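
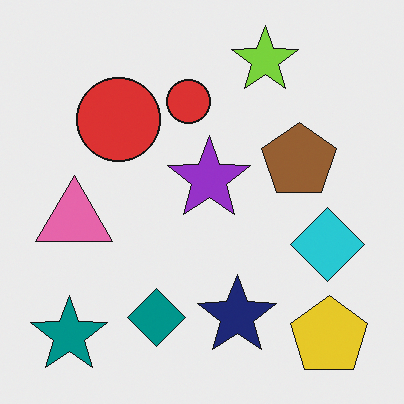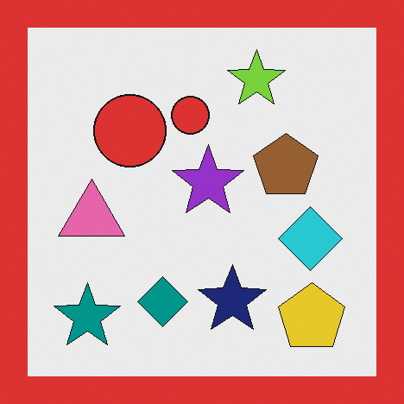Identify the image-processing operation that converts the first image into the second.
This is the original image framed with a red border.

A solid red frame runs around the edge of the second image, with the content slightly shrunk inside it.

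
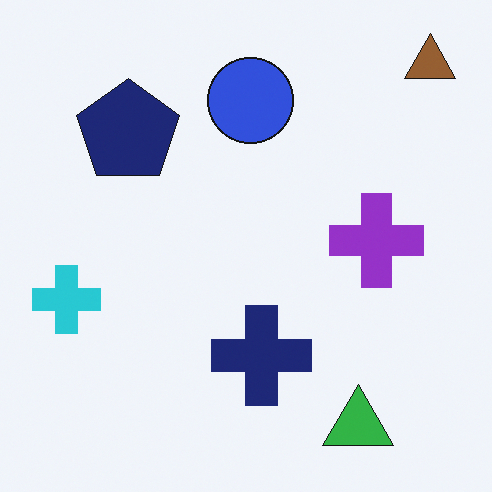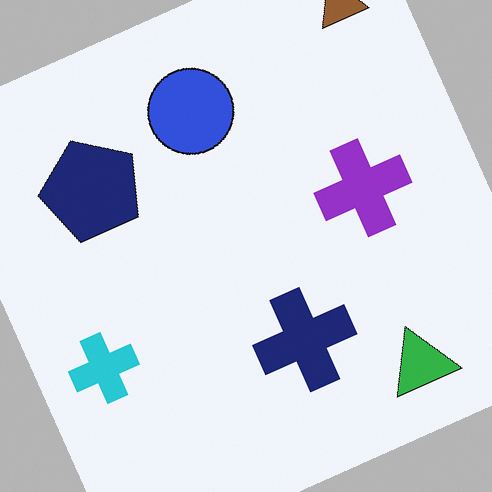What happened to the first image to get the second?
It was rotated counter-clockwise by a moderate amount.

Every shape is tilted by the same angle and the image corners show triangular fill wedges — a whole-image rotation by a non-right angle.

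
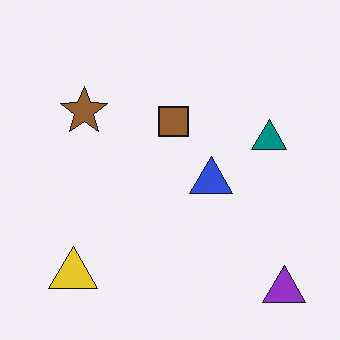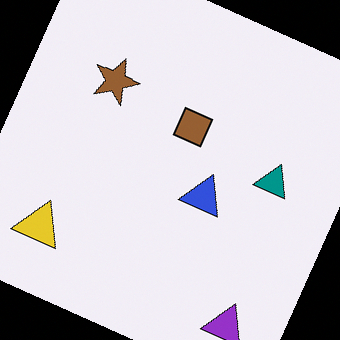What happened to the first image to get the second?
It was rotated clockwise by a moderate amount.

Every shape is tilted by the same angle and the image corners show triangular fill wedges — a whole-image rotation by a non-right angle.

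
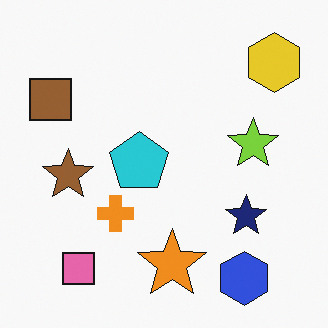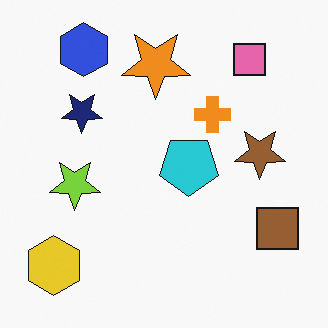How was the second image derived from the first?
Rotated 180°.

The yellow hexagon sits in the top-right of the first image and the bottom-left of the second — consistent with a whole-image 180° rotation.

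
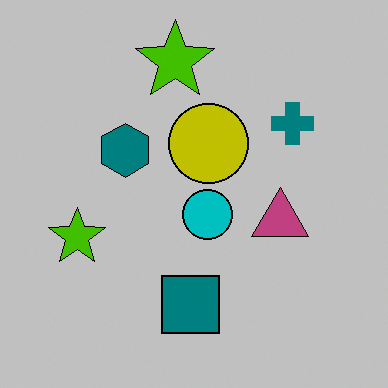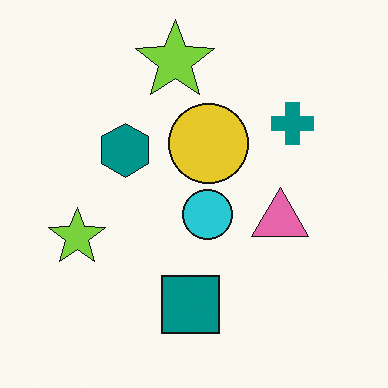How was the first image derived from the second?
The image was aggressively posterized.

Each flat color has snapped to a coarser quantized level — most visibly, the near-white background has dropped to a flat grey.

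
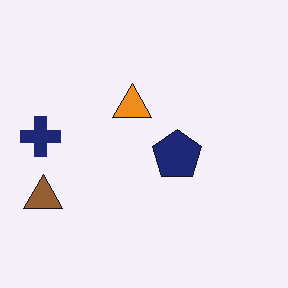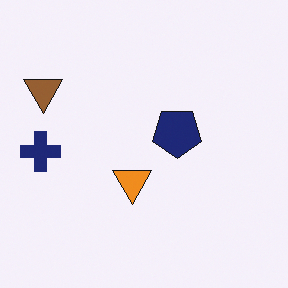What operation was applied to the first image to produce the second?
Flipped vertically (top ↔ bottom).

The brown triangle is in the bottom-left of the first image and the top-left of the second — shapes on opposite sides of the horizontal midline have swapped in a mirror flip.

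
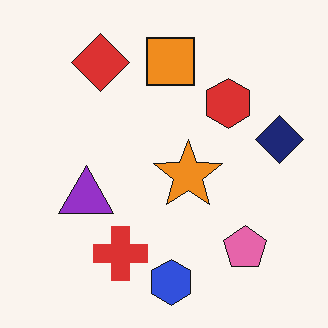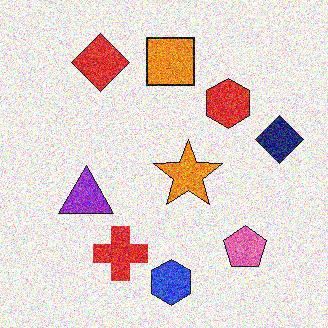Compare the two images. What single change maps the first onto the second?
This is the original image degraded with strong gaussian noise.

Random speckle covers the whole image, including the flat background.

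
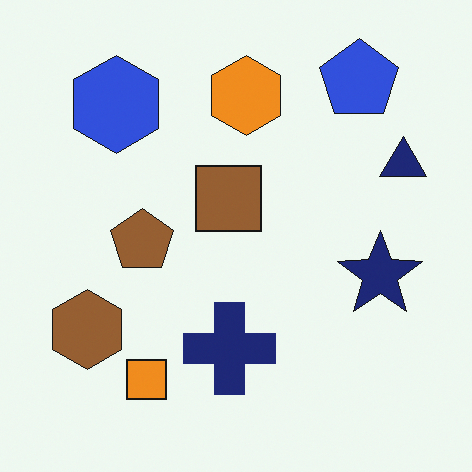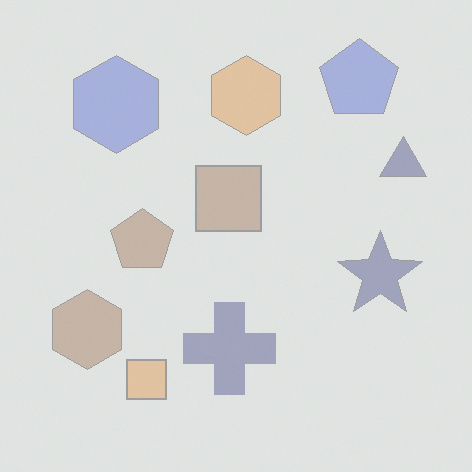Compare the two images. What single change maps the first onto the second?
This is the original image washed out (contrast reduced).

Tones are pushed toward mid-grey across the whole image — a global contrast change.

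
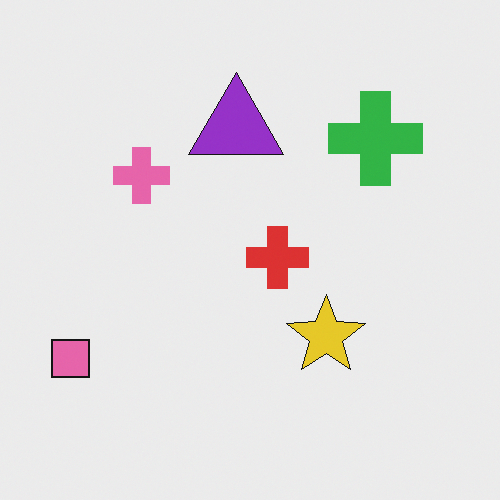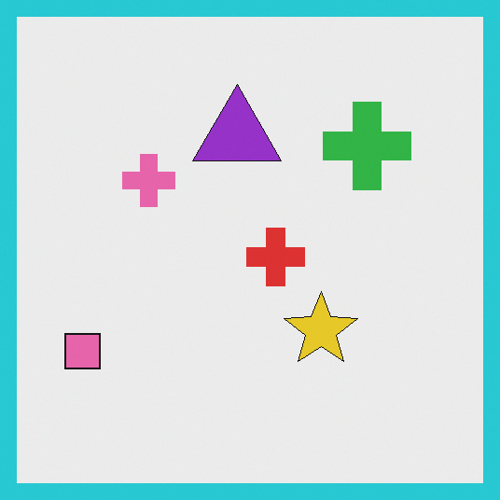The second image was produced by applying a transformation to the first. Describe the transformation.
It was framed with a cyan border.

A solid cyan frame runs around the edge of the second image, with the content slightly shrunk inside it.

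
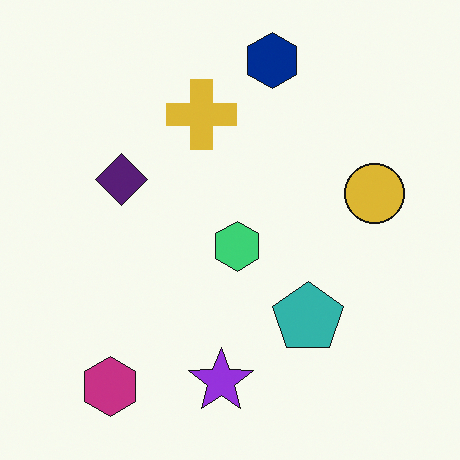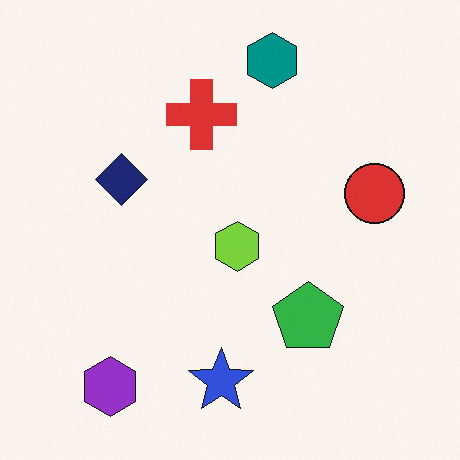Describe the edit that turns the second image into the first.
The first image is the second hue-shifted by a small amount.

Every shape's color has rotated by the same amount around the hue wheel — a uniform hue shift.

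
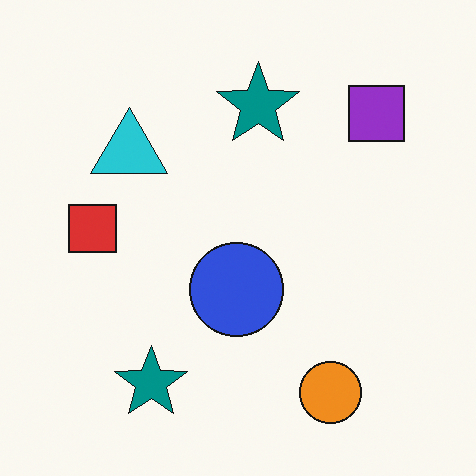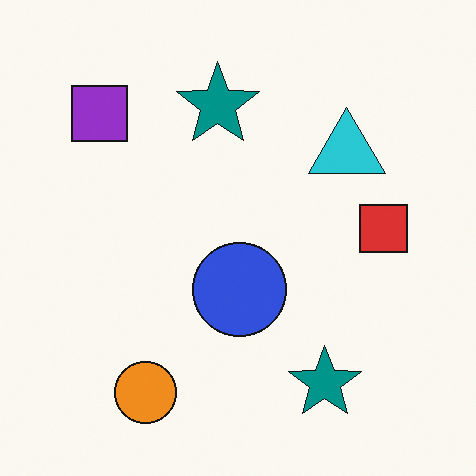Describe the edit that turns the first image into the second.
The image was flipped horizontally (left ↔ right).

The red square is in the left of the first image and the right of the second — shapes on opposite sides of the vertical midline have swapped in a mirror flip.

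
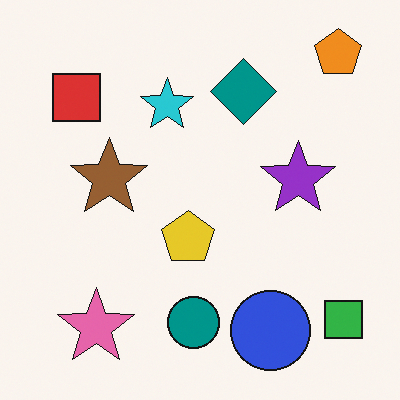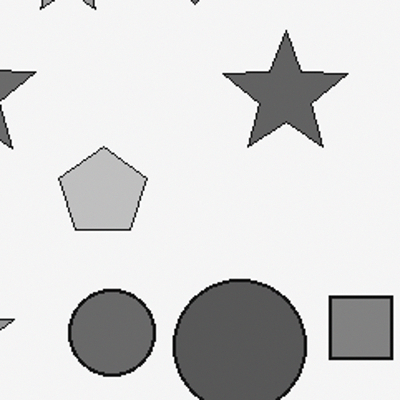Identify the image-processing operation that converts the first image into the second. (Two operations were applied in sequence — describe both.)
It was cropped tightly and scaled back up, then converted to grayscale.

The visible shapes are larger and the field of view is narrower; shapes near the original edges may be partly or wholly outside the frame — a crop-and-rescale. All color is removed — every shape is now a shade of grey.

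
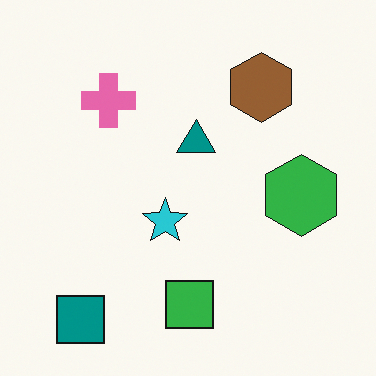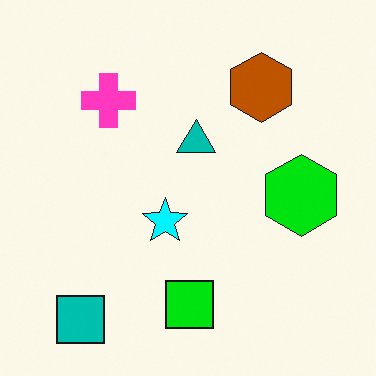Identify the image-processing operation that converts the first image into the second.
The transformation is: heavily oversaturated.

All colors are more vivid — a global saturation change.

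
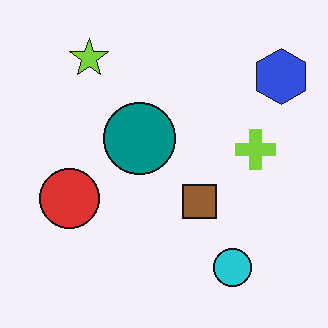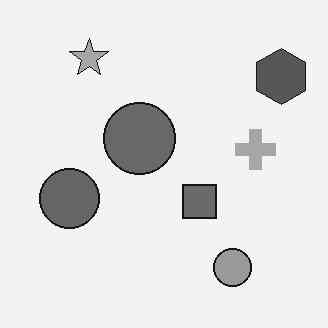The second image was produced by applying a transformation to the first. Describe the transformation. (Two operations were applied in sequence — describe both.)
It was converted to grayscale, then JPEG-compressed with visible artifacts.

All color is removed — every shape is now a shade of grey. Blocky 8×8 compression artifacts appear around shape edges and the flat background shows ringing — characteristic JPEG degradation.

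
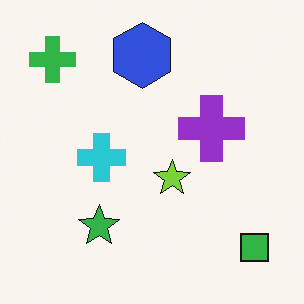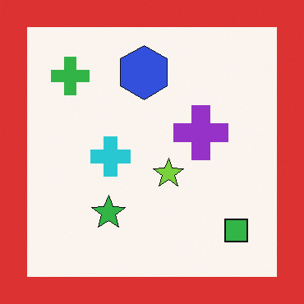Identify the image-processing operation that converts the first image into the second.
The second image is the first framed with a red border.

A solid red frame runs around the edge of the second image, with the content slightly shrunk inside it.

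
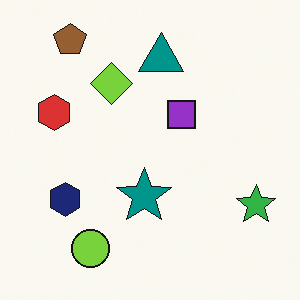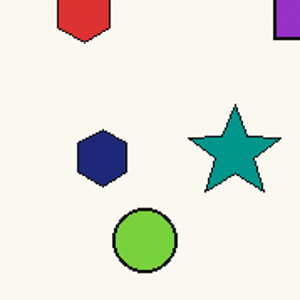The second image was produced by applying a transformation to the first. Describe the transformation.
It was cropped tightly and scaled back up.

The visible shapes are larger and the field of view is narrower; shapes near the original edges may be partly or wholly outside the frame — a crop-and-rescale.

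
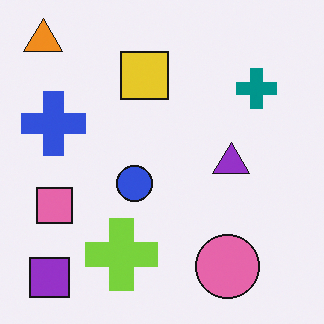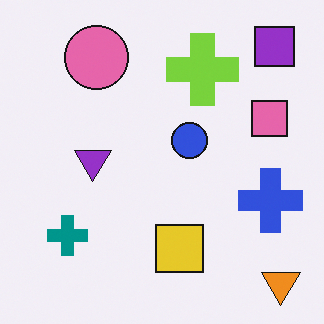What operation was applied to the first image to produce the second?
The second image is the first rotated 180°.

The orange triangle sits in the top-left of the first image and the bottom-right of the second — consistent with a whole-image 180° rotation.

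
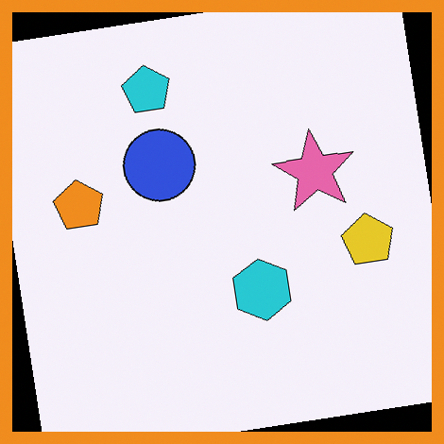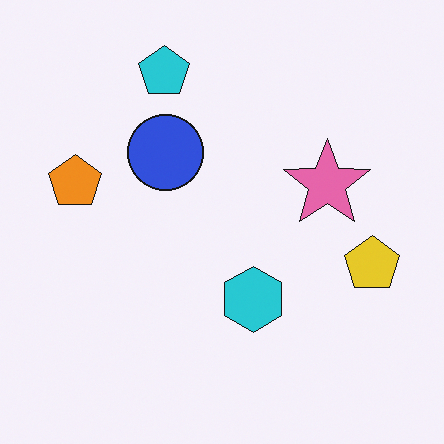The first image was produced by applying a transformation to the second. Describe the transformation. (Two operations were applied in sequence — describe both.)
Rotated counter-clockwise by a few degrees, then framed with a orange border.

Every shape is tilted by the same angle and the image corners show triangular fill wedges — a whole-image rotation by a non-right angle. A solid orange frame runs around the edge of the first image, with the content slightly shrunk inside it.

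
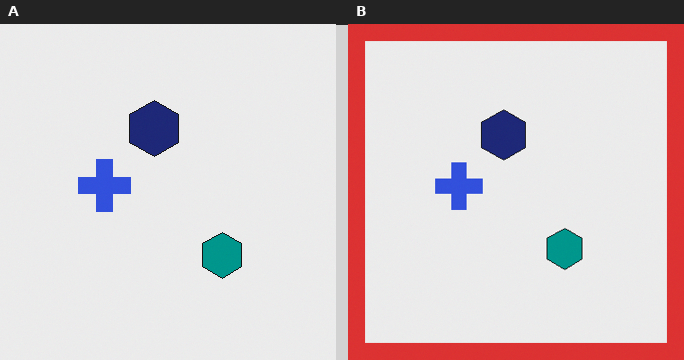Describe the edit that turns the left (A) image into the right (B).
It was framed with a red border.

A solid red frame runs around the edge of the right (B) image, with the content slightly shrunk inside it.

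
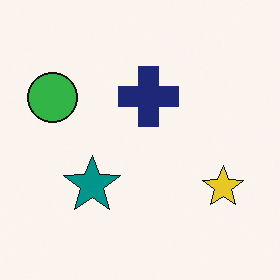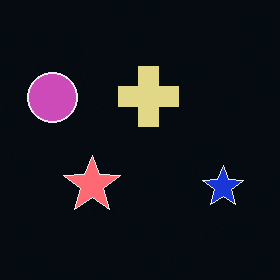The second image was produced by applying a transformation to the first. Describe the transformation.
The second image is the first color-inverted (negative).

The light background has become dark and every shape's color is its complement — a photographic negative.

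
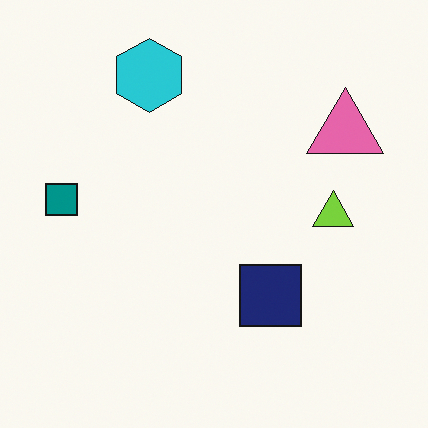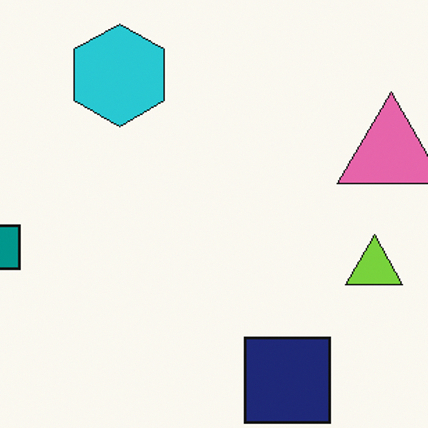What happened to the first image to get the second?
It was cropped to a modestly smaller region and rescaled.

The visible shapes are larger and the field of view is narrower; shapes near the original edges may be partly or wholly outside the frame — a crop-and-rescale.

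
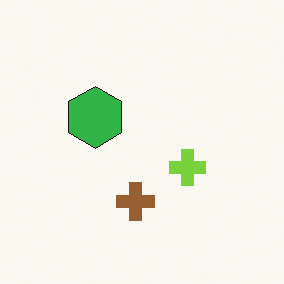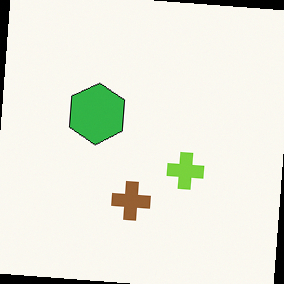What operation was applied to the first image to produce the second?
The image was rotated clockwise by a small amount.

Every shape is tilted by the same angle and the image corners show triangular fill wedges — a whole-image rotation by a non-right angle.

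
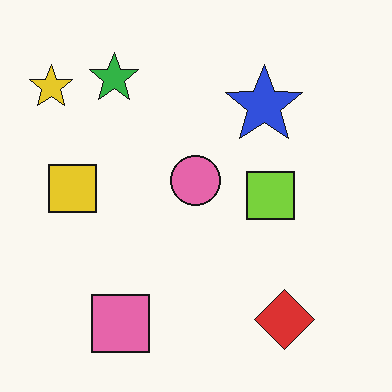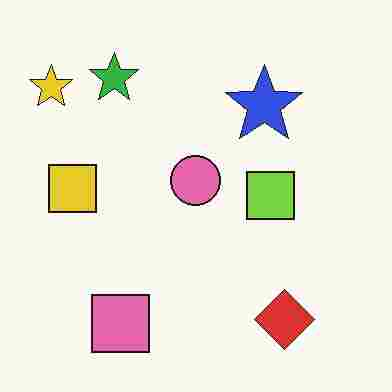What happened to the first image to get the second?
Degraded with heavy JPEG compression.

Blocky 8×8 compression artifacts appear around shape edges and the flat background shows ringing — characteristic JPEG degradation.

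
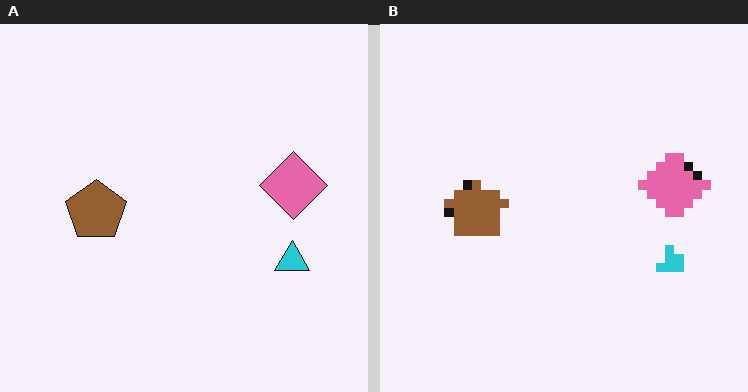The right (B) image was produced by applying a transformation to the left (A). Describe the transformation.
It was coarsely pixelated.

Shapes are reduced to large square blocks; fine edges and outlines are lost — a downscale-then-upscale (mosaic) effect.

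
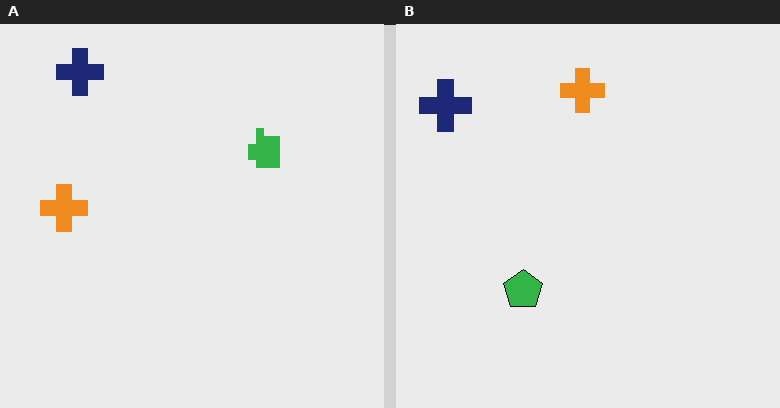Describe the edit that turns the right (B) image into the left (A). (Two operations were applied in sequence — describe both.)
The image was transposed (reflected across the top-left ↔ bottom-right diagonal), then pixelated into visible square blocks.

Shapes have swapped their row and column positions — what was in the top-right is now in the bottom-left — a diagonal reflection. Shapes are reduced to large square blocks; fine edges and outlines are lost — a downscale-then-upscale (mosaic) effect.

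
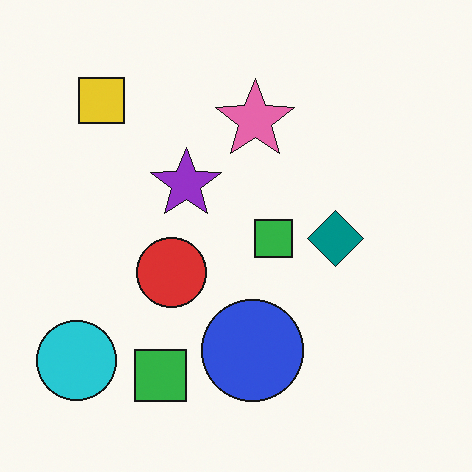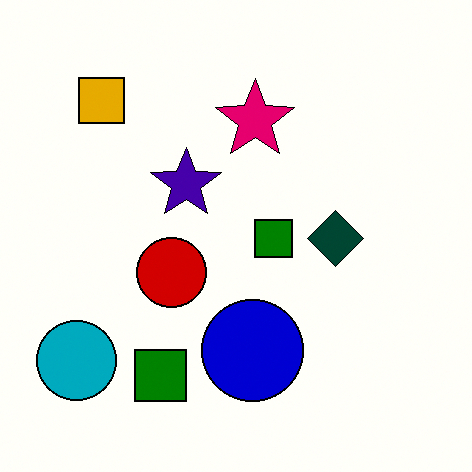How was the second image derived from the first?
It was given much higher contrast.

Tones are pushed away from mid-grey across the whole image — a global contrast change.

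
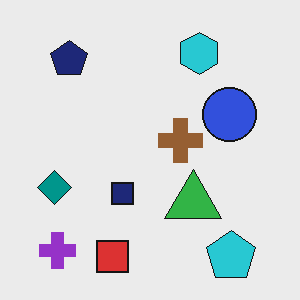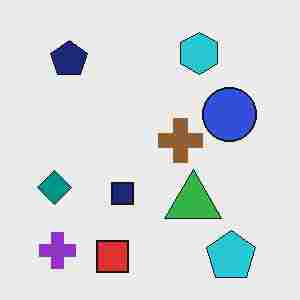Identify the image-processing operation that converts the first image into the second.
The image was degraded with heavy JPEG compression.

Blocky 8×8 compression artifacts appear around shape edges and the flat background shows ringing — characteristic JPEG degradation.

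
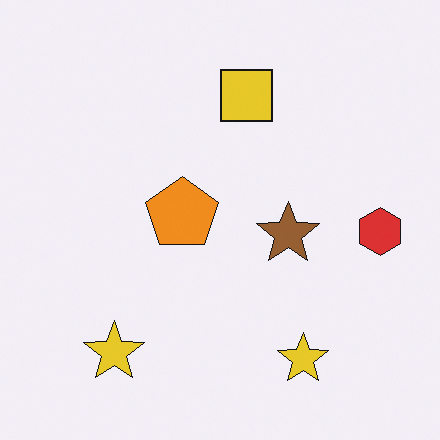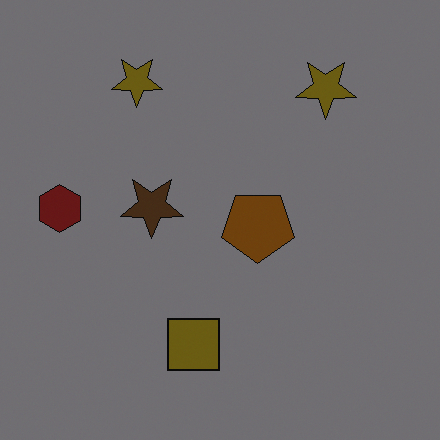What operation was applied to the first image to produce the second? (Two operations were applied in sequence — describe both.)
This is the original image rotated 180°, then darkened a lot.

The red hexagon sits in the right of the first image and the left of the second — consistent with a whole-image 180° rotation. Every pixel — background and shapes alike — is uniformly darkened.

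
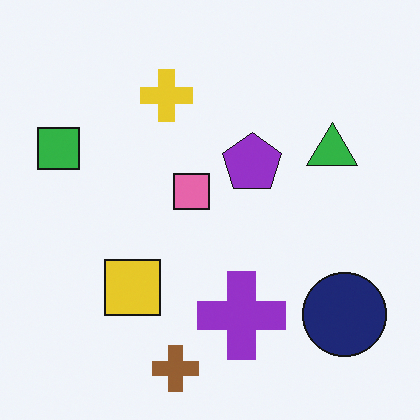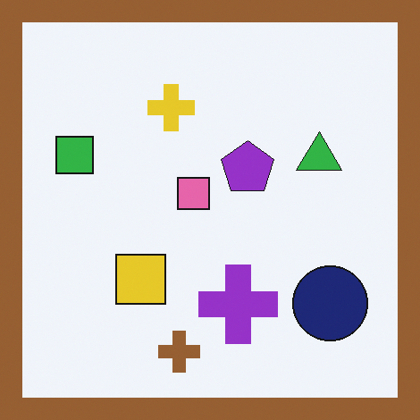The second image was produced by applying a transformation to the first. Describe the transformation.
The image was framed with a brown border.

A solid brown frame runs around the edge of the second image, with the content slightly shrunk inside it.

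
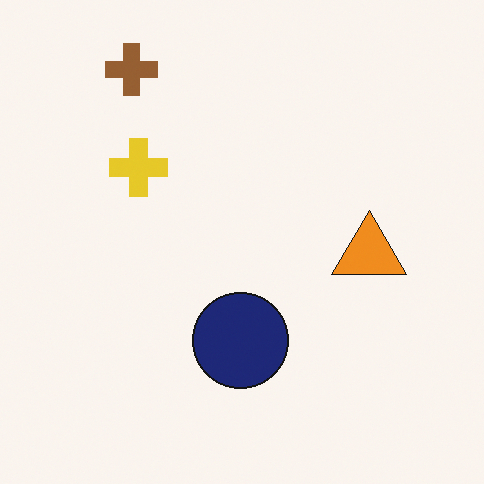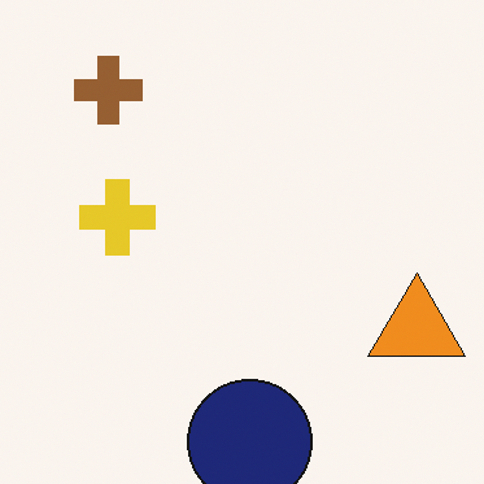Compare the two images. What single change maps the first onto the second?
The second image is the first cropped to a modestly smaller region and rescaled.

The visible shapes are larger and the field of view is narrower; shapes near the original edges may be partly or wholly outside the frame — a crop-and-rescale.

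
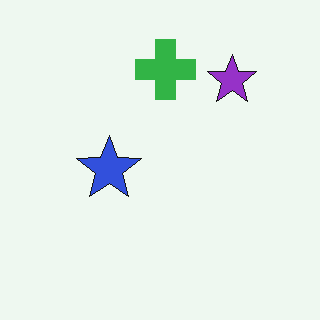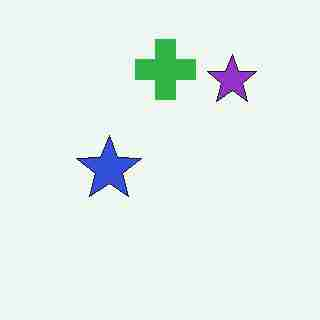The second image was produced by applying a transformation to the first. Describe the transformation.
This is the original image degraded with heavy JPEG compression.

Blocky 8×8 compression artifacts appear around shape edges and the flat background shows ringing — characteristic JPEG degradation.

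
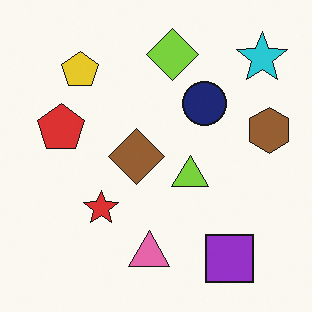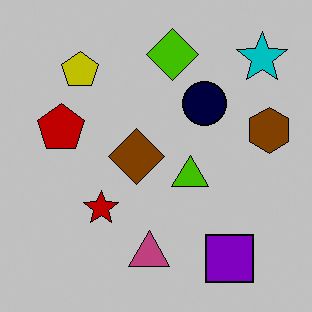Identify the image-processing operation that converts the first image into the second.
The transformation is: aggressively posterized.

Each flat color has snapped to a coarser quantized level — most visibly, the near-white background has dropped to a flat grey.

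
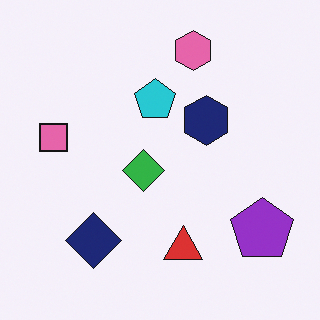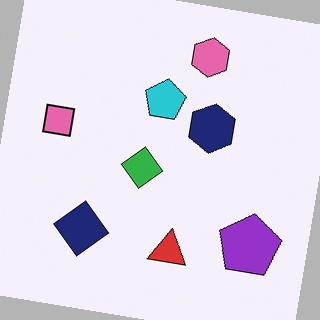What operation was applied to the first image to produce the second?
It was rotated clockwise by a slight angle.

Every shape is tilted by the same angle and the image corners show triangular fill wedges — a whole-image rotation by a non-right angle.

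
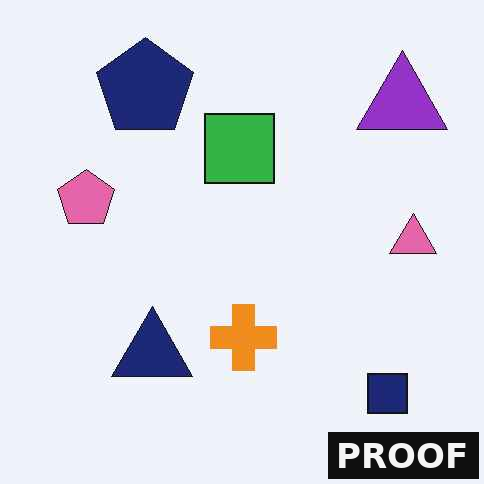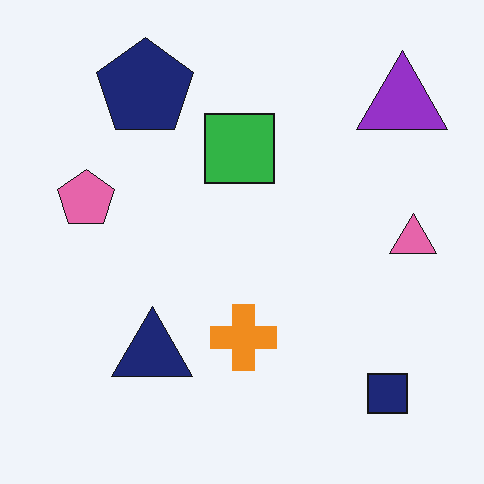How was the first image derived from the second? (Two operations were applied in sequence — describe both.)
The transformation is: JPEG-compressed with visible artifacts, then watermarked with the text "PROOF" in the lower-right corner.

Blocky 8×8 compression artifacts appear around shape edges and the flat background shows ringing — characteristic JPEG degradation. A dark label reading "PROOF" appears in the lower-right corner.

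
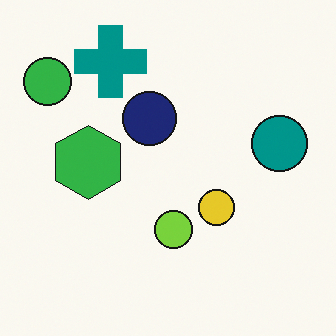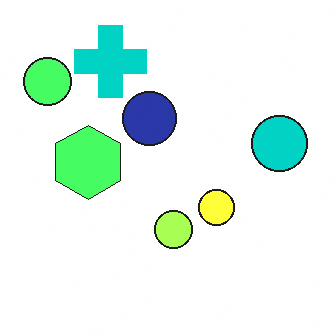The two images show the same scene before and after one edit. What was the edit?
The second image is the first brightened a lot.

Every pixel — background and shapes alike — is uniformly brightened.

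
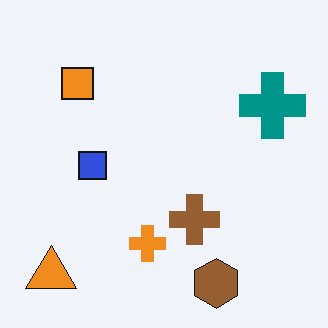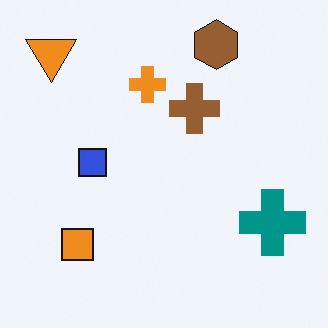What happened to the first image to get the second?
This is the original image flipped vertically (top ↔ bottom).

The brown hexagon is in the bottom of the first image and the top of the second — shapes on opposite sides of the horizontal midline have swapped in a mirror flip.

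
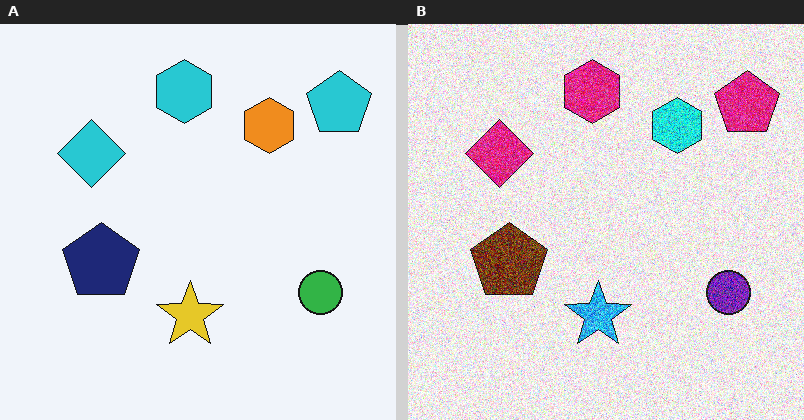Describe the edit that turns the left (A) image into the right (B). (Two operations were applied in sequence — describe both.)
Degraded with heavy additive noise, then hue-shifted noticeably.

Random speckle covers the whole image, including the flat background. Every shape's color has rotated by the same amount around the hue wheel — a uniform hue shift.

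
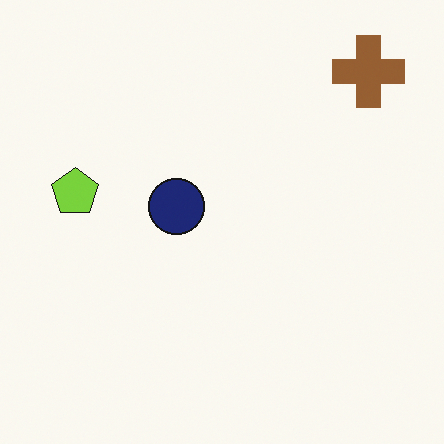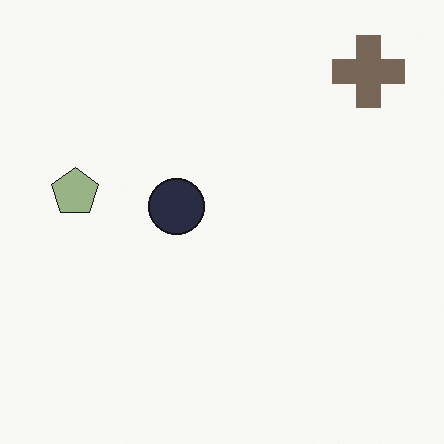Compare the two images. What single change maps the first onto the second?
Heavily desaturated.

All colors are more muted and greyish — a global saturation change.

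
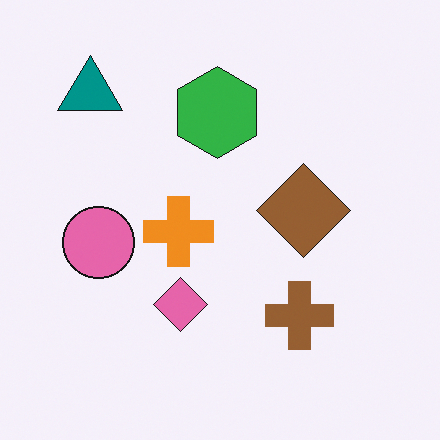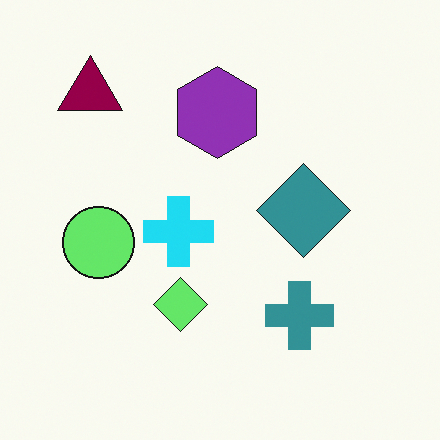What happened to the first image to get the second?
The transformation is: hue-shifted by a moderate amount.

Every shape's color has rotated by the same amount around the hue wheel — a uniform hue shift.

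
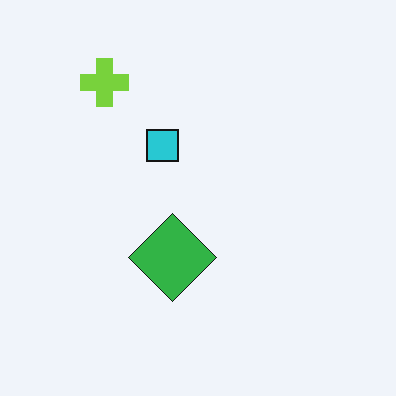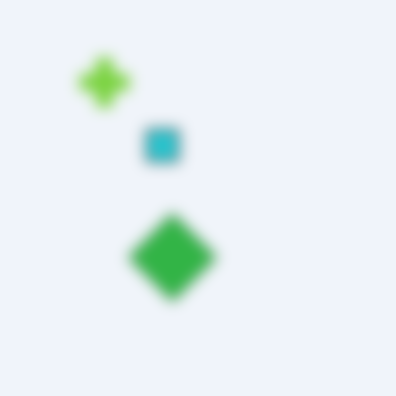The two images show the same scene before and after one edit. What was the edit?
The second image is the first strongly gaussian-blurred.

Shape edges and outlines are uniformly softened across the whole image.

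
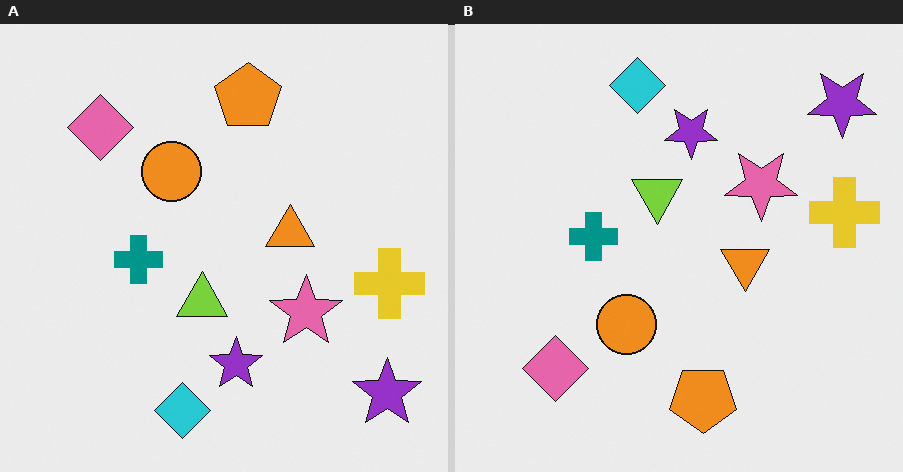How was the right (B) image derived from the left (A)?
The right (B) image is the left (A) flipped vertically (top ↔ bottom).

The cyan diamond is in the bottom of the left (A) image and the top of the right (B) — shapes on opposite sides of the horizontal midline have swapped in a mirror flip.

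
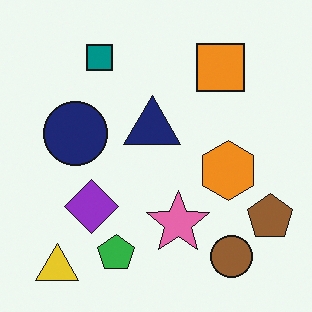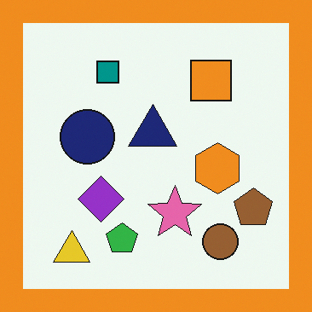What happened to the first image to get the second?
The image was framed with a orange border.

A solid orange frame runs around the edge of the second image, with the content slightly shrunk inside it.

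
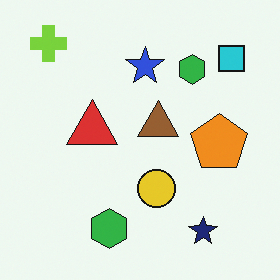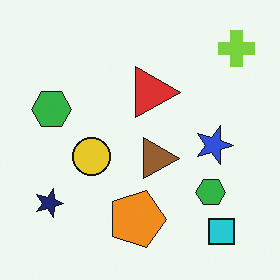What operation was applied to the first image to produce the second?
The transformation is: rotated 90° clockwise.

The lime cross sits in the top-left of the first image and the top-right of the second — consistent with a whole-image 90° clockwise rotation.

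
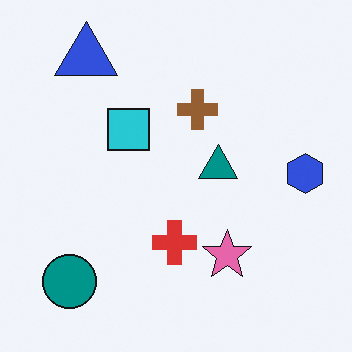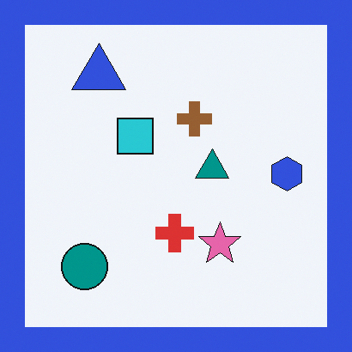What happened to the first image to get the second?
The image was framed with a blue border.

A solid blue frame runs around the edge of the second image, with the content slightly shrunk inside it.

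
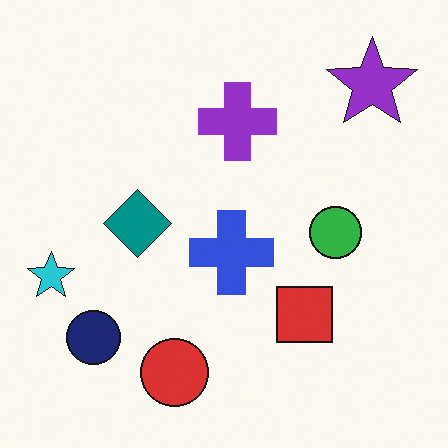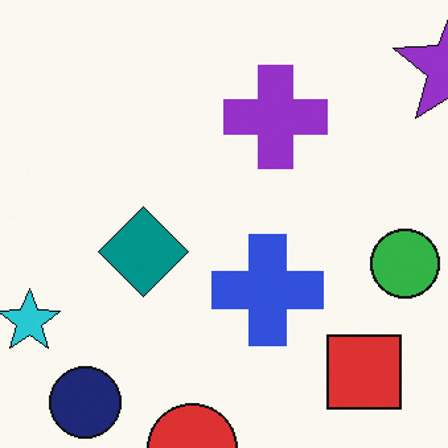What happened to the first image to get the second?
It was cropped slightly and scaled back up.

The visible shapes are larger and the field of view is narrower; shapes near the original edges may be partly or wholly outside the frame — a crop-and-rescale.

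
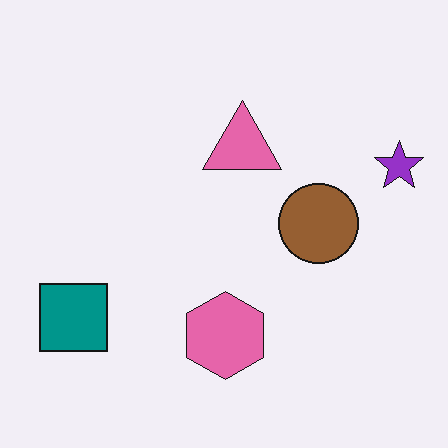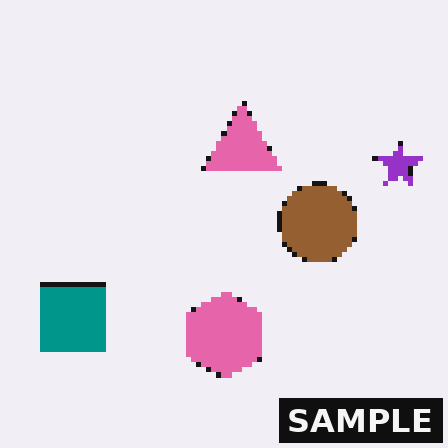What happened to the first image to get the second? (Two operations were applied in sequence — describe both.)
Lightly pixelated (a mild mosaic effect), then watermarked with the text "SAMPLE" in the lower-right corner.

Shapes are reduced to large square blocks; fine edges and outlines are lost — a downscale-then-upscale (mosaic) effect. A dark label reading "SAMPLE" appears in the lower-right corner.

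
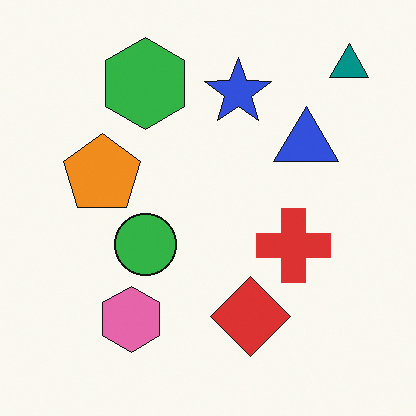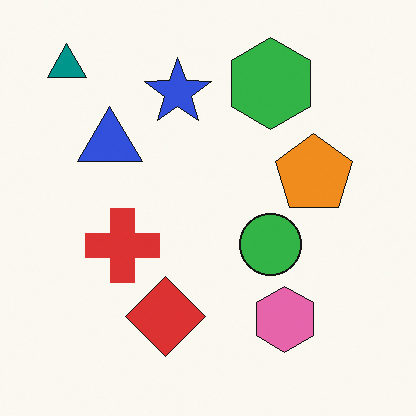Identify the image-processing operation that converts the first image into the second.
The transformation is: flipped horizontally (left ↔ right).

The teal triangle is in the top-right of the first image and the top-left of the second — shapes on opposite sides of the vertical midline have swapped in a mirror flip.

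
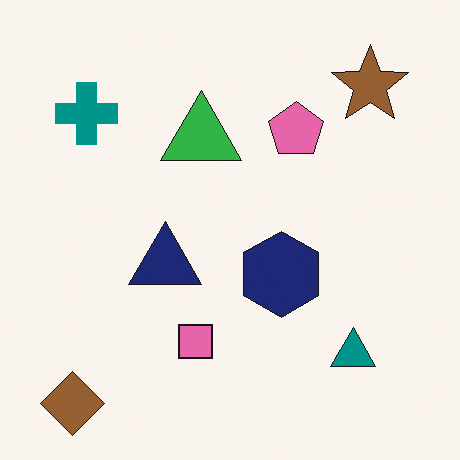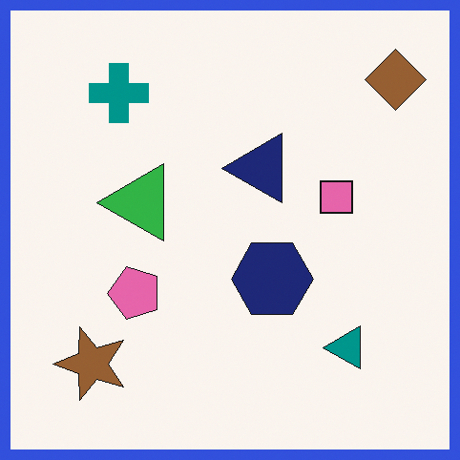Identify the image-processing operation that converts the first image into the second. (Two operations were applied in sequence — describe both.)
This is the original image transposed (reflected across the top-left ↔ bottom-right diagonal), then framed with a blue border.

Shapes have swapped their row and column positions — what was in the top-right is now in the bottom-left — a diagonal reflection. A solid blue frame runs around the edge of the second image, with the content slightly shrunk inside it.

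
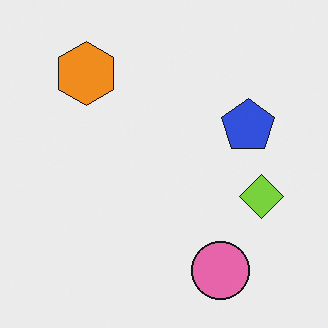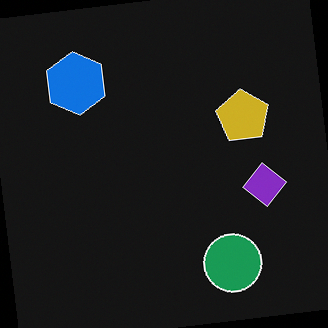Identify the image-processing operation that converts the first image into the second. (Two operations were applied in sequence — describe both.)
The transformation is: color-inverted (negative), then rotated counter-clockwise by a few degrees.

The light background has become dark and every shape's color is its complement — a photographic negative. Every shape is tilted by the same angle and the image corners show triangular fill wedges — a whole-image rotation by a non-right angle.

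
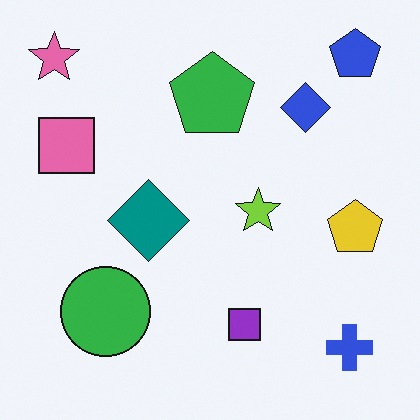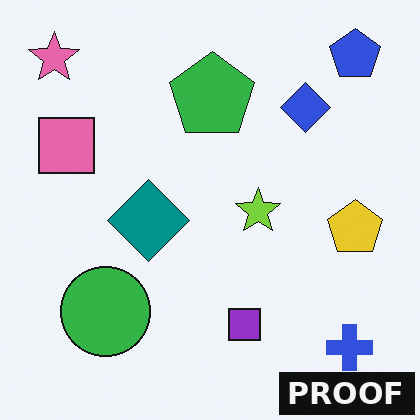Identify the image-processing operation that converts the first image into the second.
This is the original image watermarked with the text "PROOF" in the lower-right corner.

A dark label reading "PROOF" appears in the lower-right corner.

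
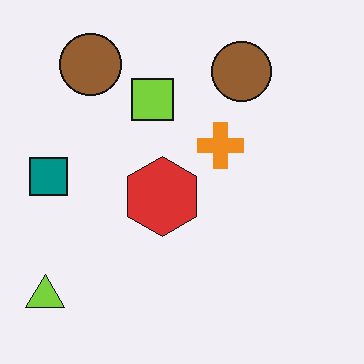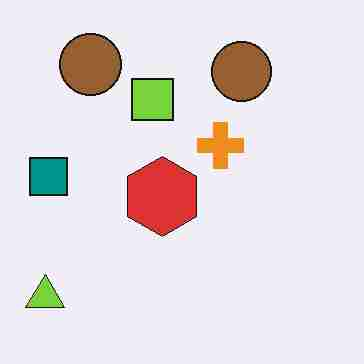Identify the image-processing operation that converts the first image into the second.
The second image is the first heavily JPEG-compressed with obvious blocking artifacts.

Blocky 8×8 compression artifacts appear around shape edges and the flat background shows ringing — characteristic JPEG degradation.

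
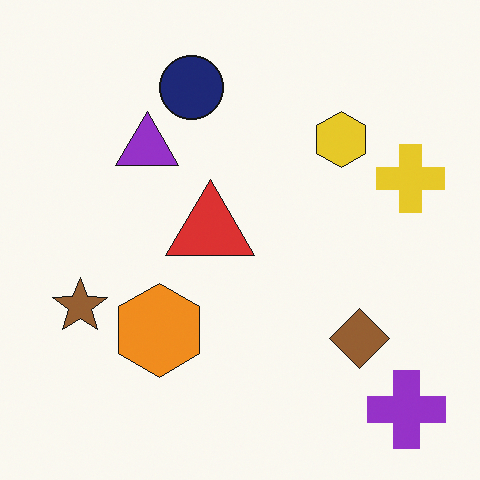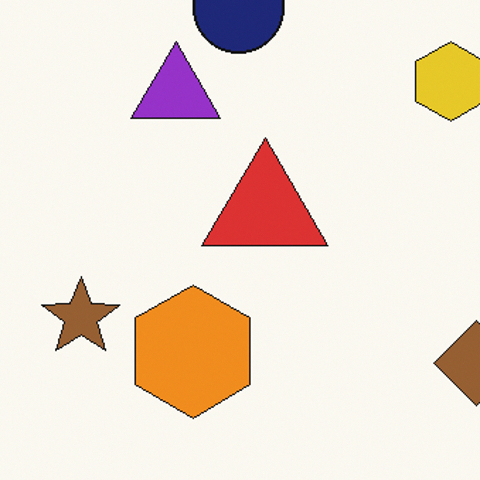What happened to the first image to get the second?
Cropped slightly and scaled back up.

The visible shapes are larger and the field of view is narrower; shapes near the original edges may be partly or wholly outside the frame — a crop-and-rescale.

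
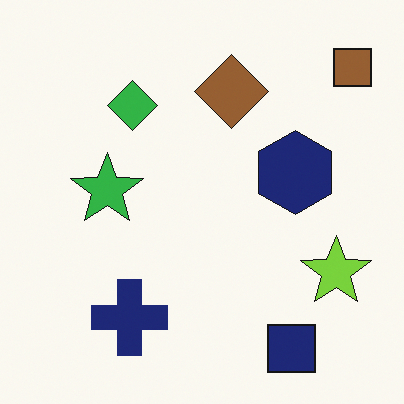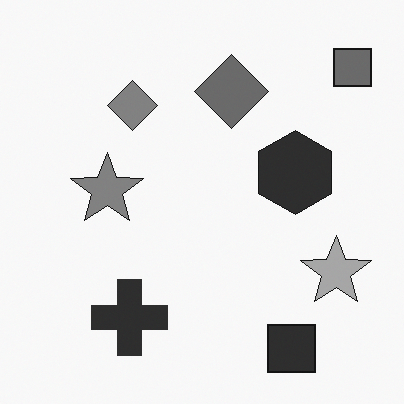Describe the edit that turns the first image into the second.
The second image is the first converted to grayscale.

All color is removed — every shape is now a shade of grey.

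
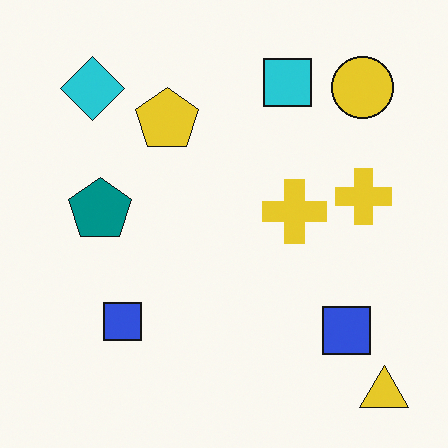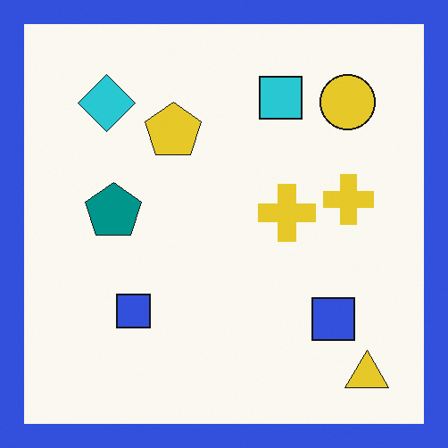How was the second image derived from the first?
This is the original image framed with a blue border.

A solid blue frame runs around the edge of the second image, with the content slightly shrunk inside it.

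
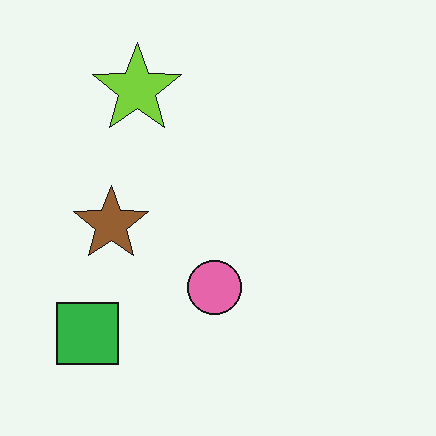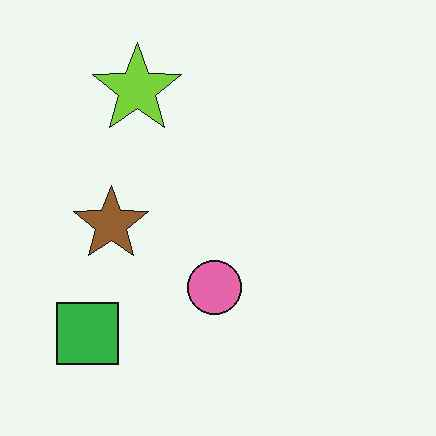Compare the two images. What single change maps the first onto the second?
JPEG-compressed with visible artifacts.

Blocky 8×8 compression artifacts appear around shape edges and the flat background shows ringing — characteristic JPEG degradation.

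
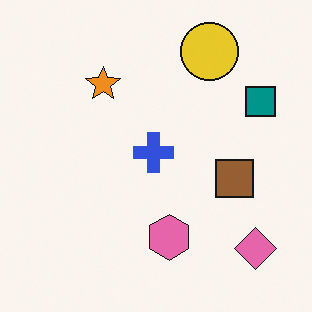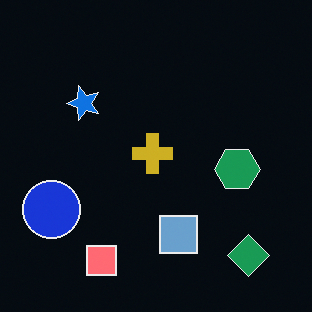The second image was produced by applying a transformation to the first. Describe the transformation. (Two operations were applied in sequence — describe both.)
The second image is the first transposed (reflected across the top-left ↔ bottom-right diagonal), then color-inverted (negative).

Shapes have swapped their row and column positions — what was in the top-right is now in the bottom-left — a diagonal reflection. The light background has become dark and every shape's color is its complement — a photographic negative.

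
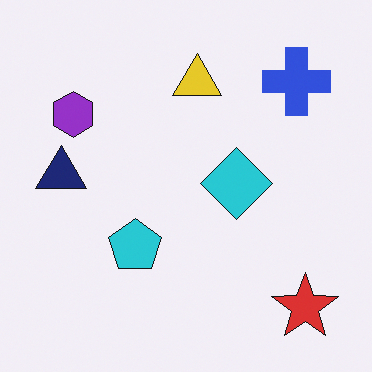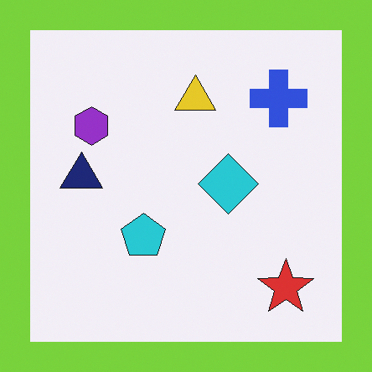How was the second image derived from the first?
It was framed with a lime border.

A solid lime frame runs around the edge of the second image, with the content slightly shrunk inside it.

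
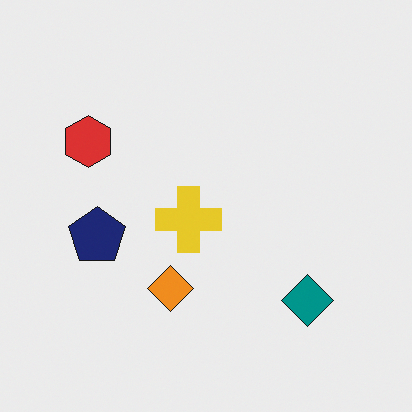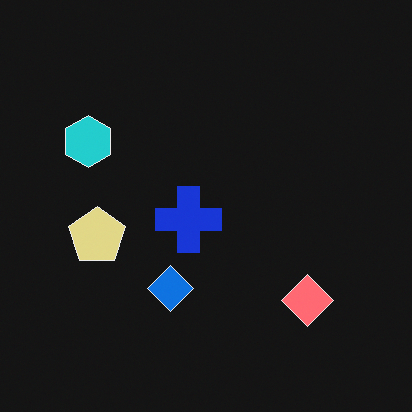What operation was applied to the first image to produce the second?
Color-inverted (negative).

The light background has become dark and every shape's color is its complement — a photographic negative.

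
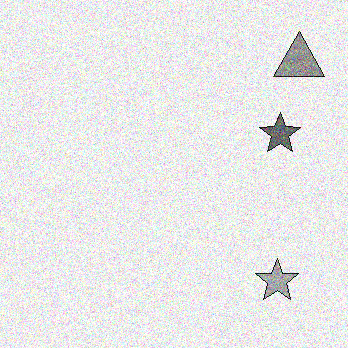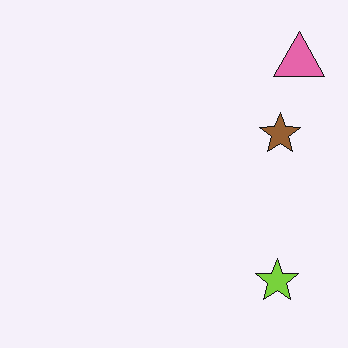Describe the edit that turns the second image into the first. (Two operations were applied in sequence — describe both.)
Converted to grayscale, then degraded with a thick layer of grain.

All color is removed — every shape is now a shade of grey. Random speckle covers the whole image, including the flat background.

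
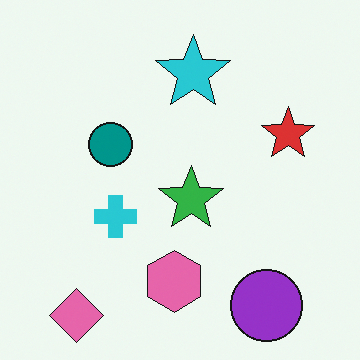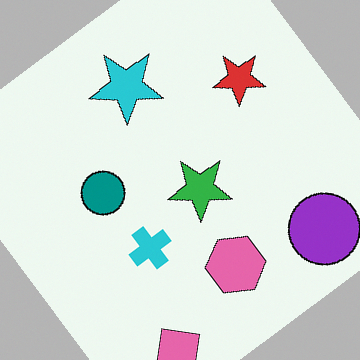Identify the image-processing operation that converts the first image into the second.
Rotated counter-clockwise by a large amount — several tens of degrees.

Every shape is tilted by the same angle and the image corners show triangular fill wedges — a whole-image rotation by a non-right angle.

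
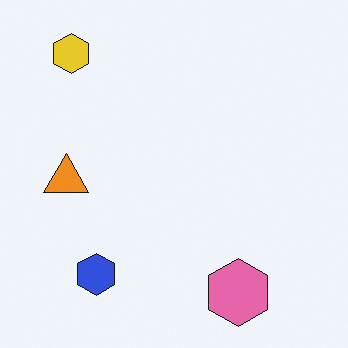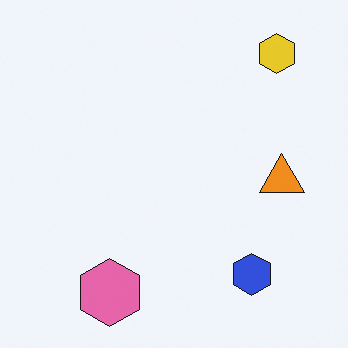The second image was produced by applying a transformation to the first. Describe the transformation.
It was flipped horizontally (left ↔ right).

The orange triangle is in the left of the first image and the right of the second — shapes on opposite sides of the vertical midline have swapped in a mirror flip.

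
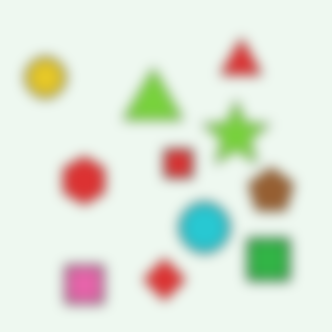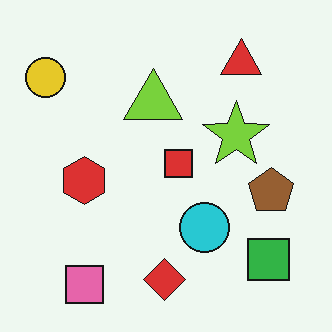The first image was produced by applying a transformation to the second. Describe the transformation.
This is the original image heavily blurred.

Shape edges and outlines are uniformly softened across the whole image.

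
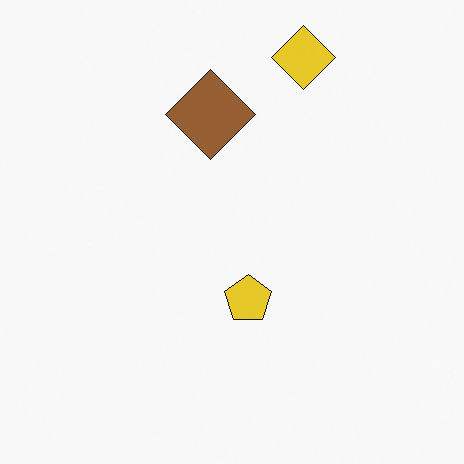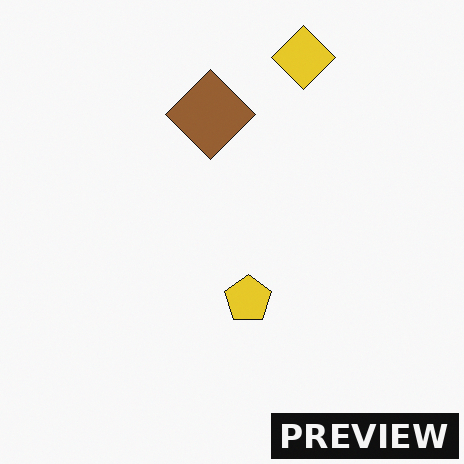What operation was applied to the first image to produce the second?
This is the original image watermarked with the text "PREVIEW" in the lower-right corner.

A dark label reading "PREVIEW" appears in the lower-right corner.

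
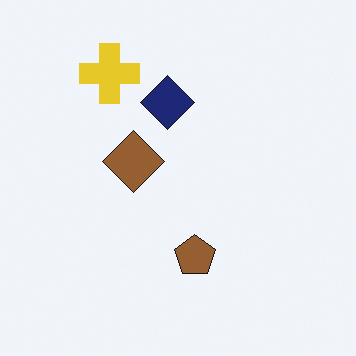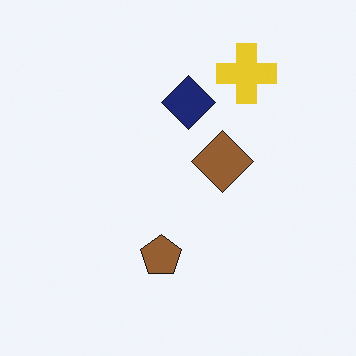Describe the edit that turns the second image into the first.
The transformation is: flipped horizontally (left ↔ right).

The yellow cross is in the top-right of the second image and the top-left of the first — shapes on opposite sides of the vertical midline have swapped in a mirror flip.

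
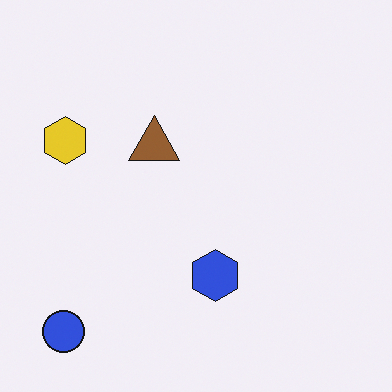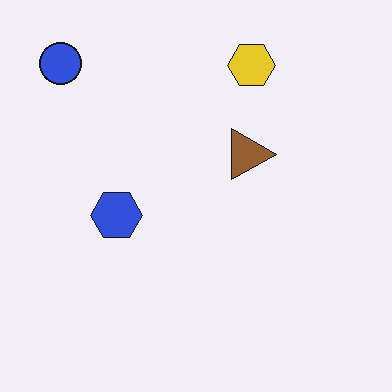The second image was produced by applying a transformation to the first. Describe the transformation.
Rotated 90° clockwise.

The blue circle sits in the bottom-left of the first image and the top-left of the second — consistent with a whole-image 90° clockwise rotation.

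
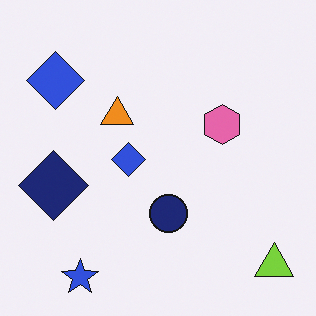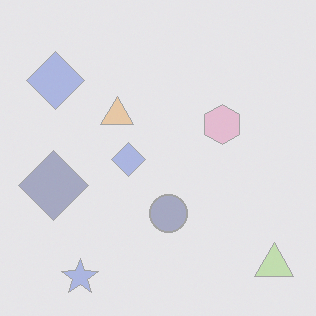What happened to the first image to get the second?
It was given much lower contrast.

Tones are pushed toward mid-grey across the whole image — a global contrast change.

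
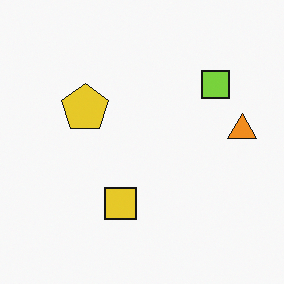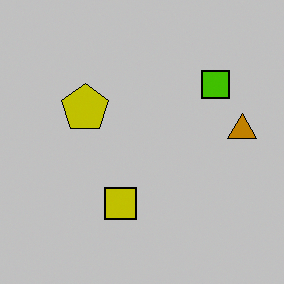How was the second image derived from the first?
The second image is the first aggressively posterized.

Each flat color has snapped to a coarser quantized level — most visibly, the near-white background has dropped to a flat grey.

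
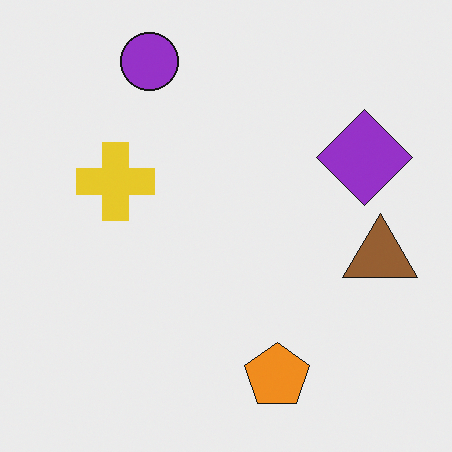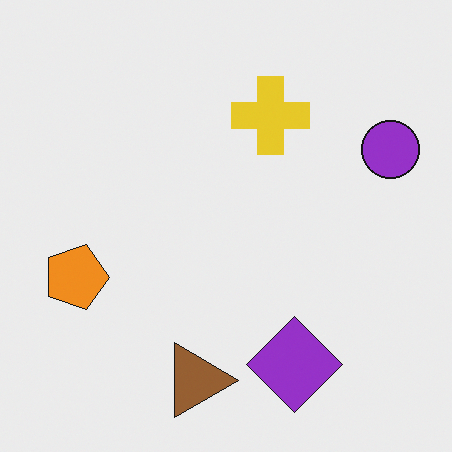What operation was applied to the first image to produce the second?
This is the original image rotated 90° clockwise.

The purple circle sits in the top-left of the first image and the top-right of the second — consistent with a whole-image 90° clockwise rotation.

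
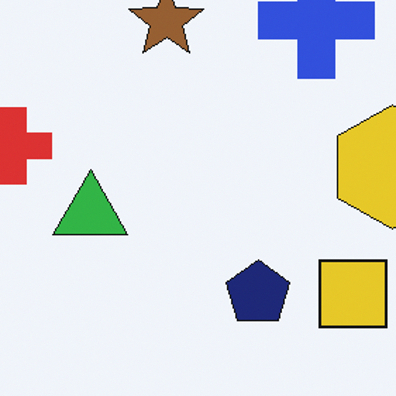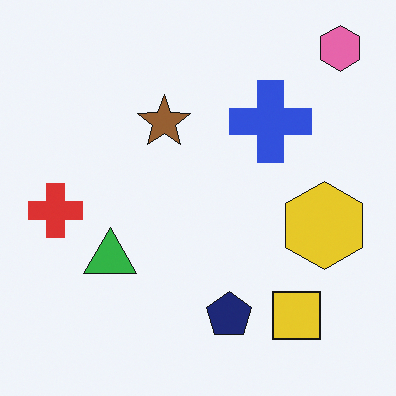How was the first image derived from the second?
This is the original image cropped slightly and scaled back up.

The visible shapes are larger and the field of view is narrower; shapes near the original edges may be partly or wholly outside the frame — a crop-and-rescale.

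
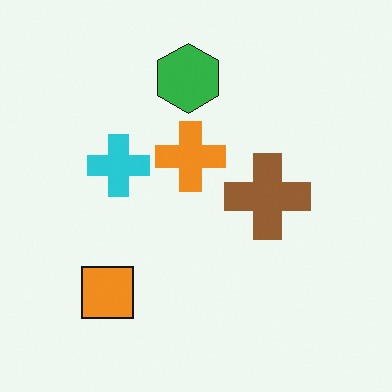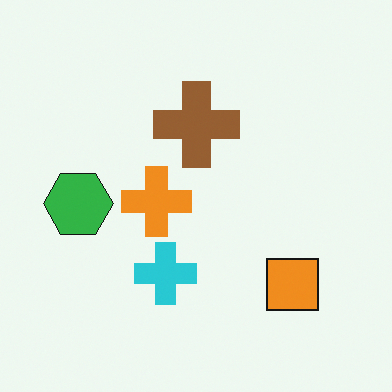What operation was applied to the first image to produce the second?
Rotated 90° counter-clockwise.

The orange square sits in the bottom-left of the first image and the bottom-right of the second — consistent with a whole-image 90° counter-clockwise rotation.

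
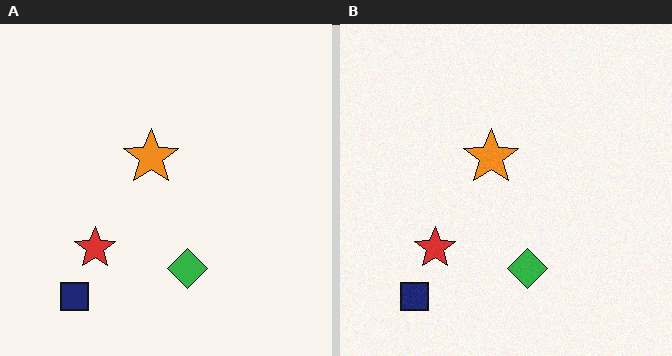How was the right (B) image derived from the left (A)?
It was degraded with subtle gaussian noise.

Random speckle covers the whole image, including the flat background.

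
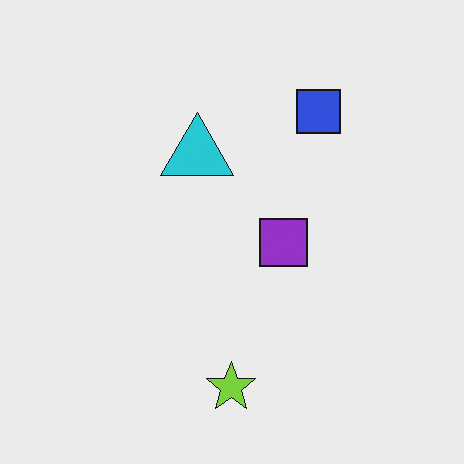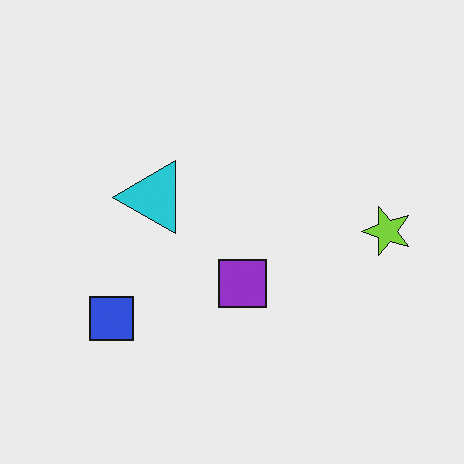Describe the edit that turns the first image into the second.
Transposed (reflected across the top-left ↔ bottom-right diagonal).

Shapes have swapped their row and column positions — what was in the top-right is now in the bottom-left — a diagonal reflection.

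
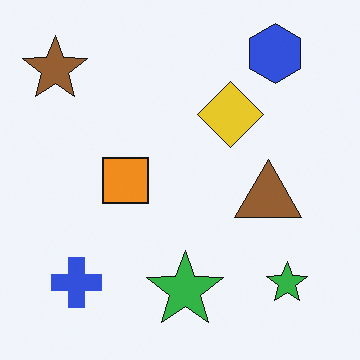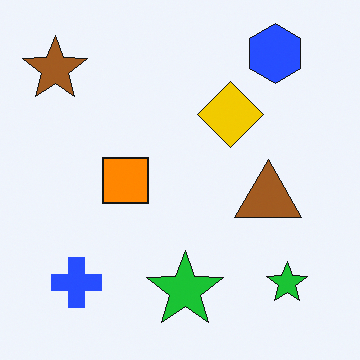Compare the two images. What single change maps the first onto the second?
The transformation is: slightly oversaturated.

All colors are more vivid — a global saturation change.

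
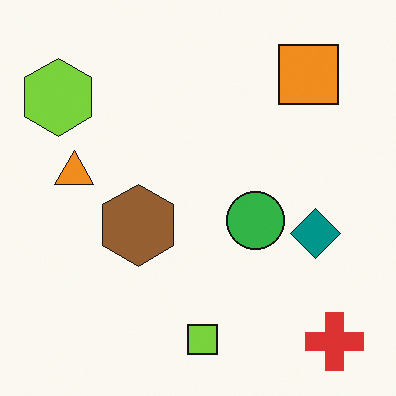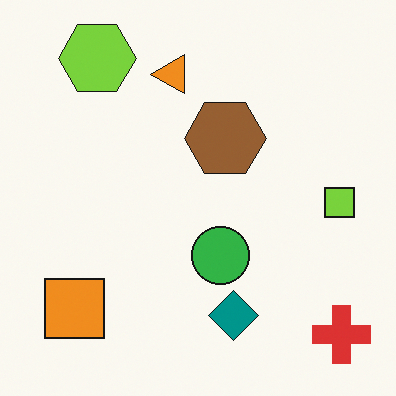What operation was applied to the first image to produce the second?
The second image is the first transposed (reflected across the top-left ↔ bottom-right diagonal).

Shapes have swapped their row and column positions — what was in the top-right is now in the bottom-left — a diagonal reflection.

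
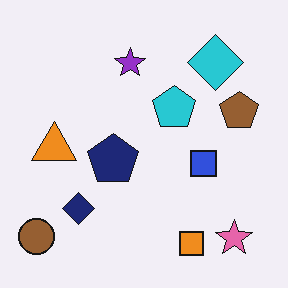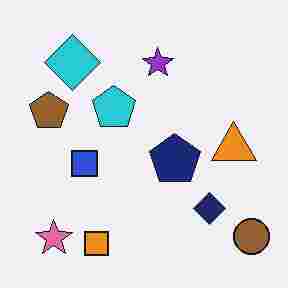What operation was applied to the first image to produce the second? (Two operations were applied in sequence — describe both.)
The image was degraded with heavy JPEG compression, then flipped horizontally (left ↔ right).

Blocky 8×8 compression artifacts appear around shape edges and the flat background shows ringing — characteristic JPEG degradation. The brown circle is in the bottom-left of the first image and the bottom-right of the second — shapes on opposite sides of the vertical midline have swapped in a mirror flip.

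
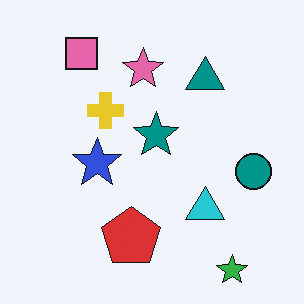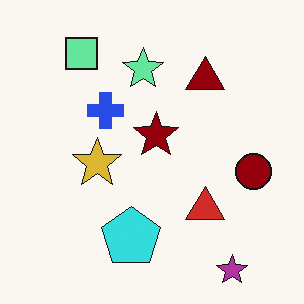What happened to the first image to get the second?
Hue-shifted through roughly half the color wheel.

Every shape's color has rotated by the same amount around the hue wheel — a uniform hue shift.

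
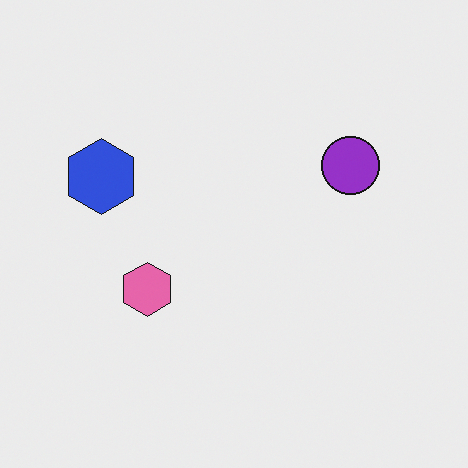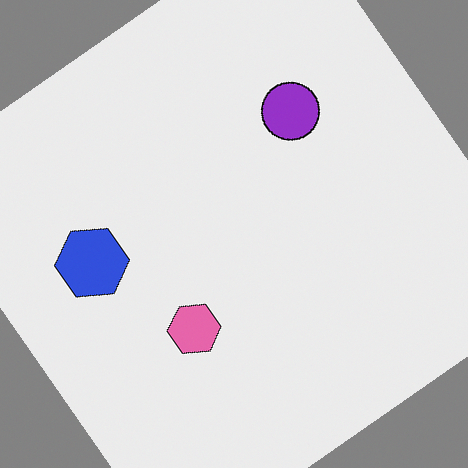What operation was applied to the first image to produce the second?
The transformation is: rotated counter-clockwise by a large amount — several tens of degrees.

Every shape is tilted by the same angle and the image corners show triangular fill wedges — a whole-image rotation by a non-right angle.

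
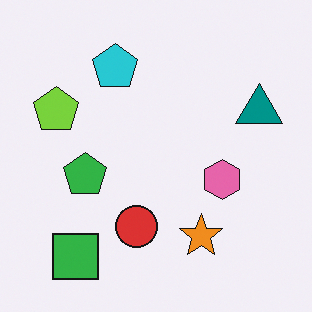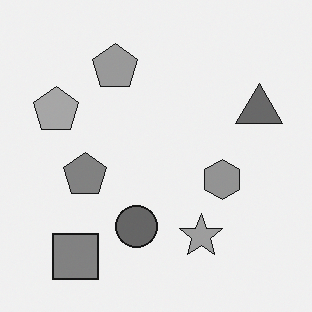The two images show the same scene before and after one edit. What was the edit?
The second image is the first converted to grayscale.

All color is removed — every shape is now a shade of grey.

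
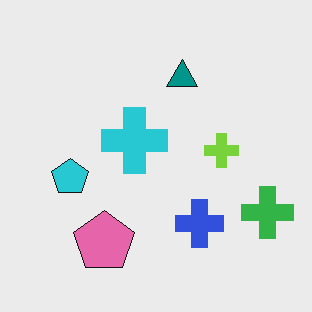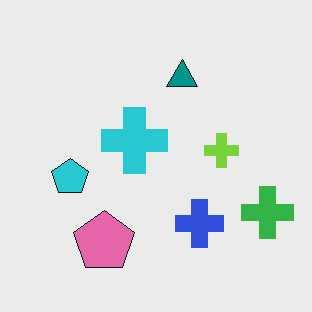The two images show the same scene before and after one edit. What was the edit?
The second image is the first given moderate JPEG compression.

Blocky 8×8 compression artifacts appear around shape edges and the flat background shows ringing — characteristic JPEG degradation.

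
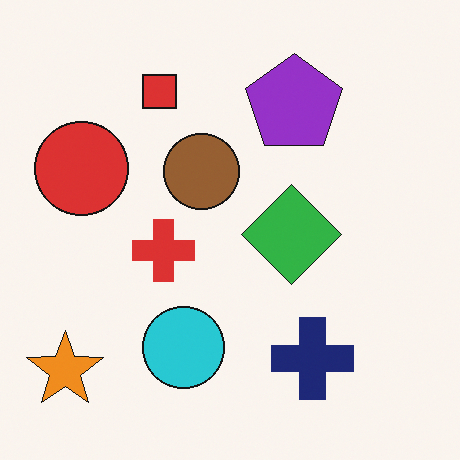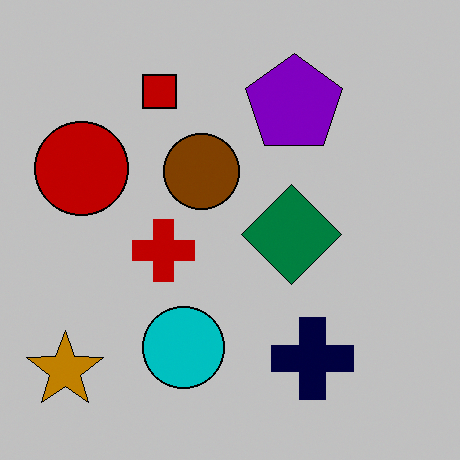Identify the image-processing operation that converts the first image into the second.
This is the original image heavily posterized to just a handful of flat colors.

Each flat color has snapped to a coarser quantized level — most visibly, the near-white background has dropped to a flat grey.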